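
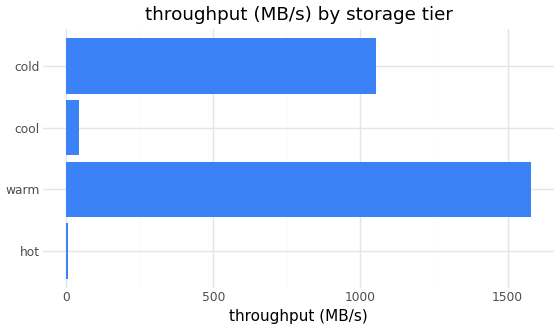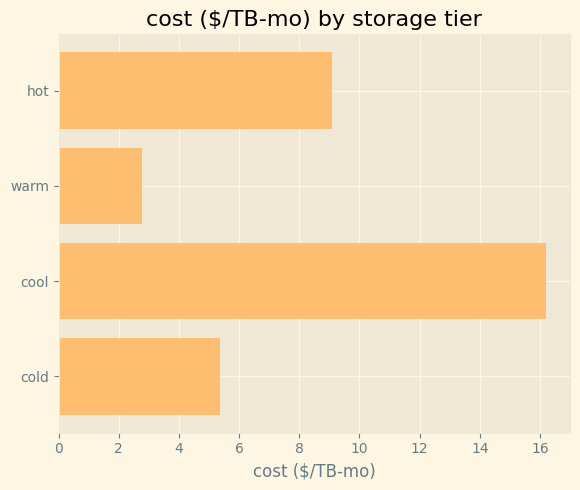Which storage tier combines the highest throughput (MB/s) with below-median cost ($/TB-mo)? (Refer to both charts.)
Chart 2 median cost ($/TB-mo) ≈ 8; below-median storage tiers: warm, cold. Among those, warm has the highest throughput (MB/s) (≈ 1600).

warm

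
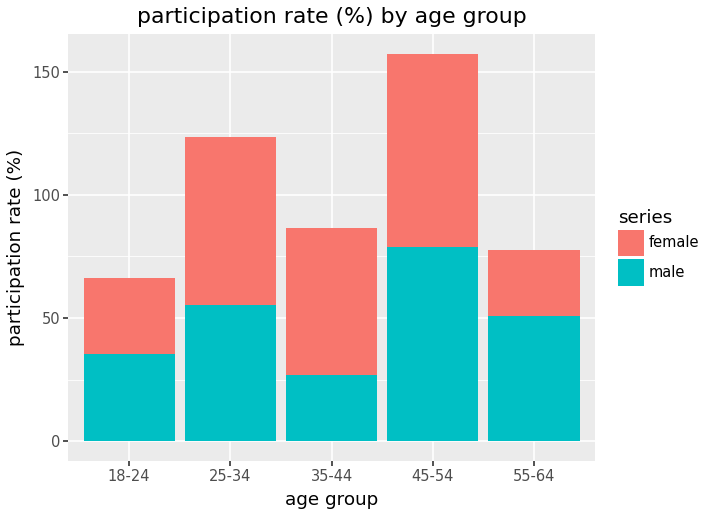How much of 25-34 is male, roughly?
≈ 60

male top ≈ 60, bottom ≈ 0; segment ≈ 60.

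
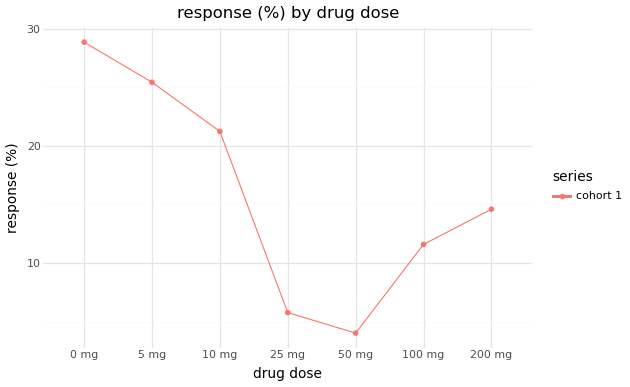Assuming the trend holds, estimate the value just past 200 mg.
≈ 20

Last three: 5, 10, 15 → slope ≈ 5/step → next ≈ 20.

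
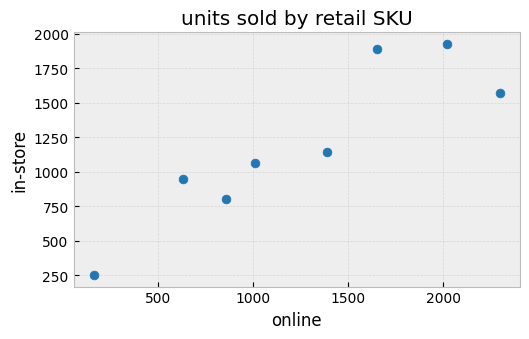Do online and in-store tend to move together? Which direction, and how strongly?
Points are positively correlated; strong (|r| ≈ 0.9).

positive, strong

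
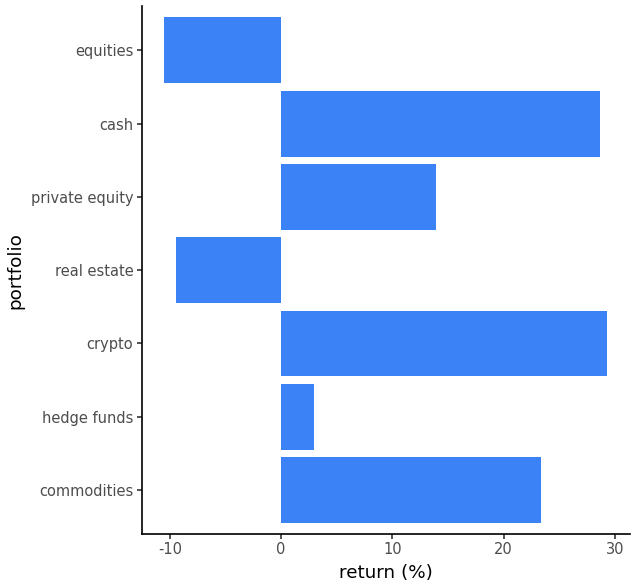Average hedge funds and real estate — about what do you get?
≈ -2

(5 + -10) / 2 ≈ -2.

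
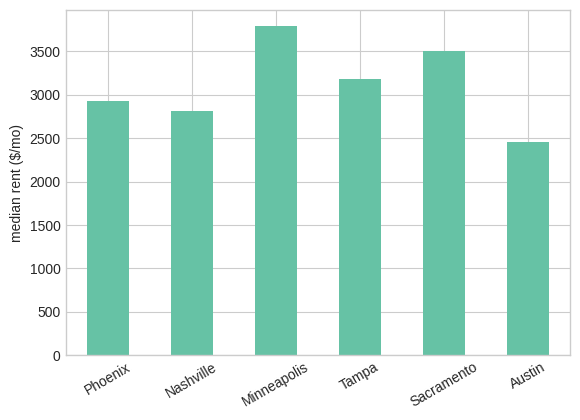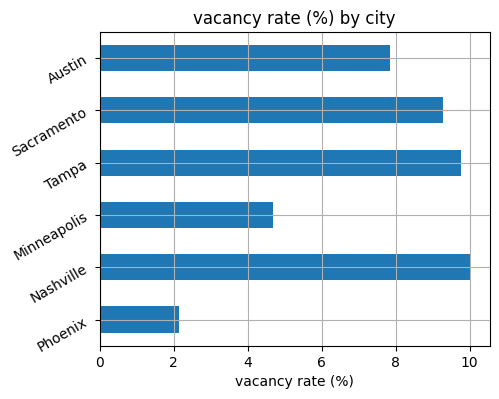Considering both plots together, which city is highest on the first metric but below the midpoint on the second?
Minneapolis

Chart 2 median vacancy rate (%) ≈ 9; below-median cities: Phoenix, Minneapolis, Austin. Among those, Minneapolis has the highest median rent ($/mo) (≈ 4000).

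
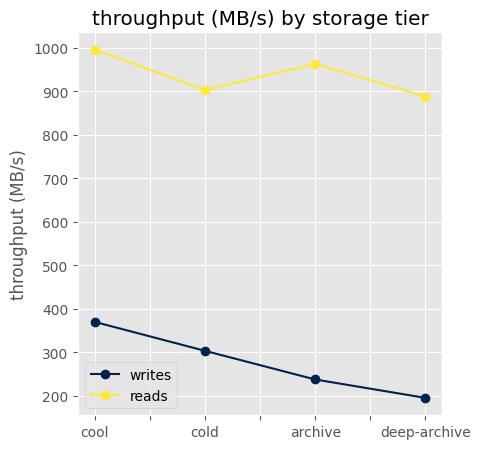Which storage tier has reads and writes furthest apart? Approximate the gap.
archive: reads ≈ 1000, writes ≈ 200 → gap ≈ 800. Next-largest (deep-archive) is only ≈ 700.

archive, ≈ 800 MB/s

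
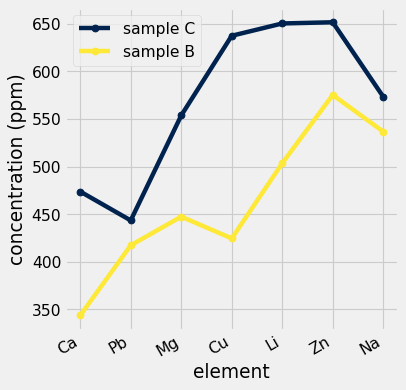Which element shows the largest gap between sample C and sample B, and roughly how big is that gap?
Cu, ≈ 250 ppm

Cu: sample C ≈ 650, sample B ≈ 400 → gap ≈ 250. Next-largest (Li) is only ≈ 150.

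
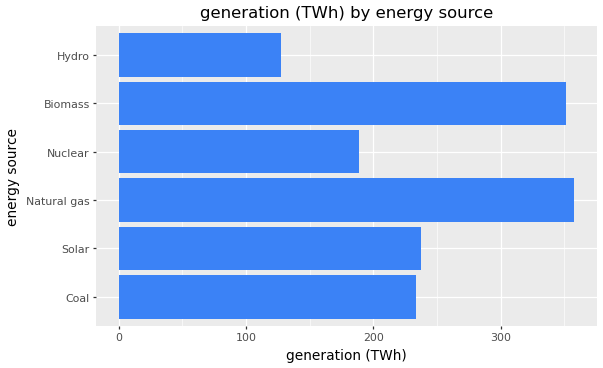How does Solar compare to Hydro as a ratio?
≈ 1.67×

Solar ≈ 250, Hydro ≈ 150; 250/150 ≈ 1.67.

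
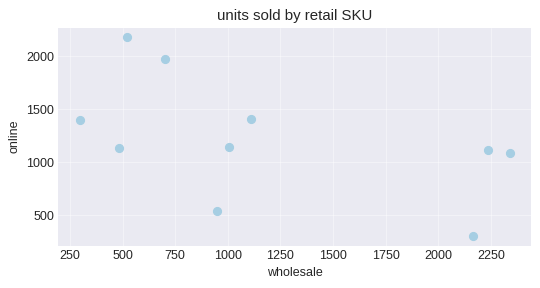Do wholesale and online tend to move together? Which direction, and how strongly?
negative, moderate

Points are negatively correlated; moderate (|r| ≈ 0.5).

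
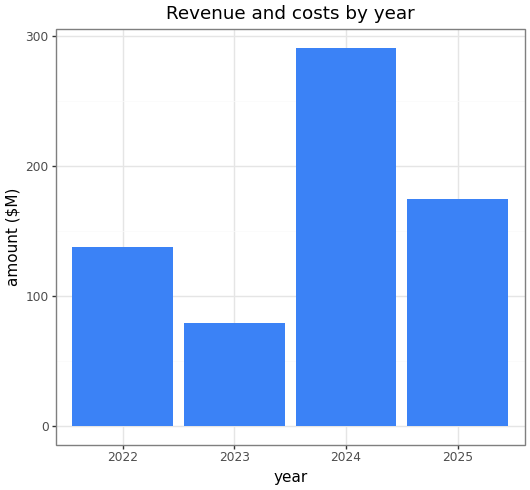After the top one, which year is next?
Top 3: 2024 ≈ 300, 2025 ≈ 175, 2022 ≈ 150.

2025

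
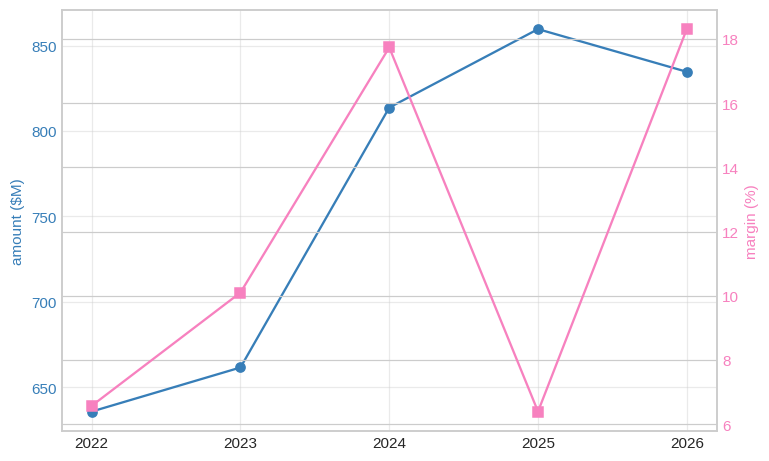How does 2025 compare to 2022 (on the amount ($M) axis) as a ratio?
2025 ≈ 860, 2022 ≈ 640; 860/640 ≈ 1.34.

≈ 1.34×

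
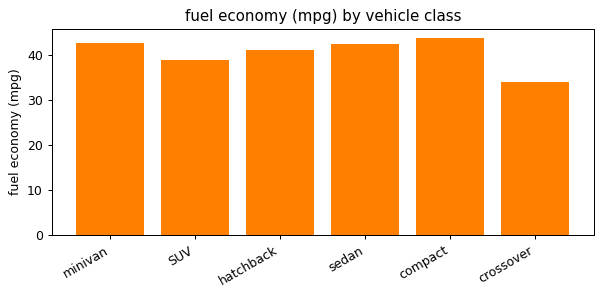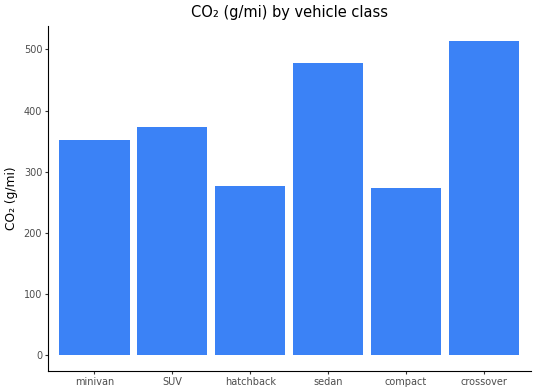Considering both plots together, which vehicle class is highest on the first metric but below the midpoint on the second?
Chart 2 median CO₂ (g/mi) ≈ 350; below-median vehicle classes: minivan, hatchback, compact. Among those, compact has the highest fuel economy (mpg) (≈ 45).

compact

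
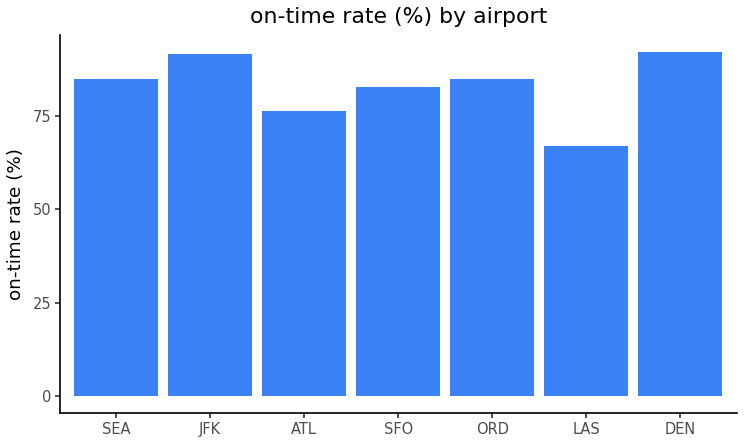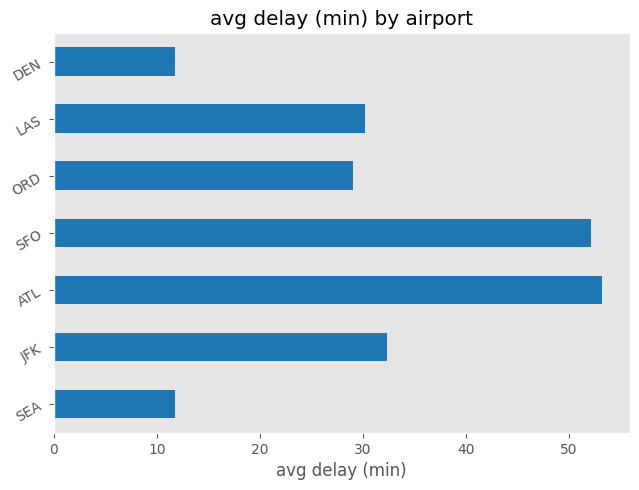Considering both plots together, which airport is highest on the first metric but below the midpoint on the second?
Chart 2 median avg delay (min) ≈ 30; below-median airports: SEA, ORD, DEN. Among those, DEN has the highest on-time rate (%) (≈ 90).

DEN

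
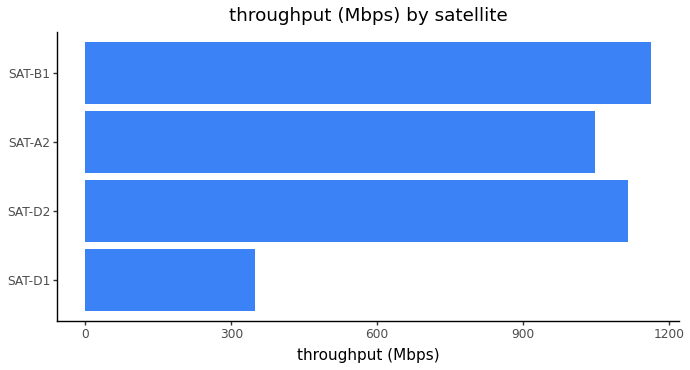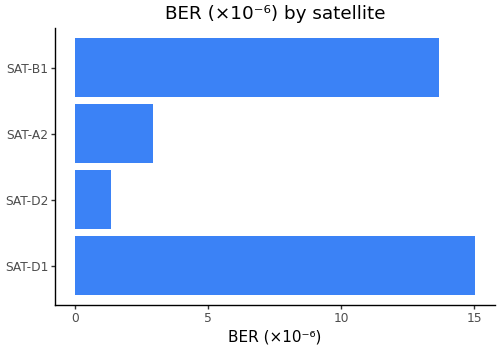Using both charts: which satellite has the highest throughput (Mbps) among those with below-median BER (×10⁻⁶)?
SAT-D2

Chart 2 median BER (×10⁻⁶) ≈ 8; below-median satellites: SAT-D2, SAT-A2. Among those, SAT-D2 has the highest throughput (Mbps) (≈ 1200).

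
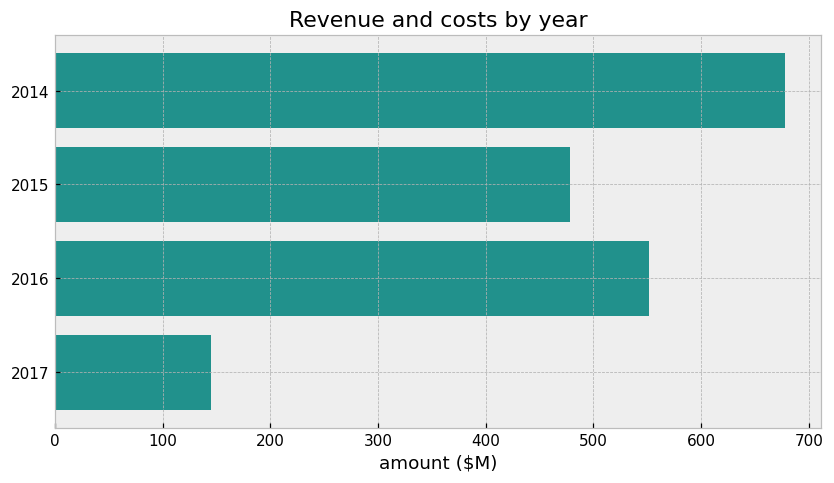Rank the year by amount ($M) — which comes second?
Top 3: 2014 ≈ 700, 2016 ≈ 600, 2015 ≈ 500.

2016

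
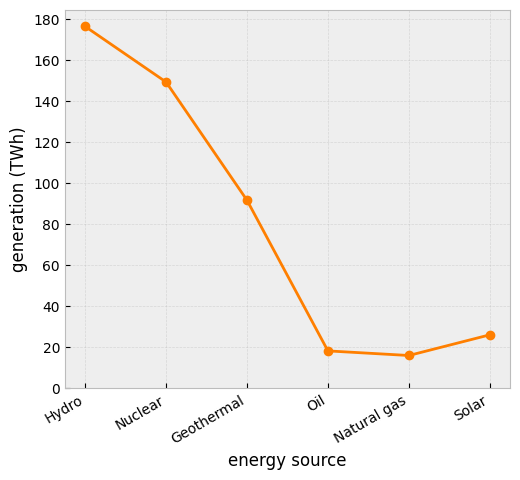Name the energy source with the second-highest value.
Nuclear

Top 3: Hydro ≈ 180, Nuclear ≈ 140, Geothermal ≈ 100.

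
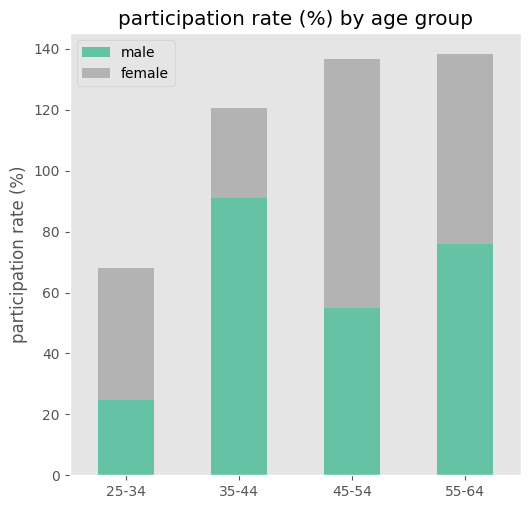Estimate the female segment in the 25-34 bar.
≈ 40

female top ≈ 60, bottom ≈ 20; segment ≈ 40.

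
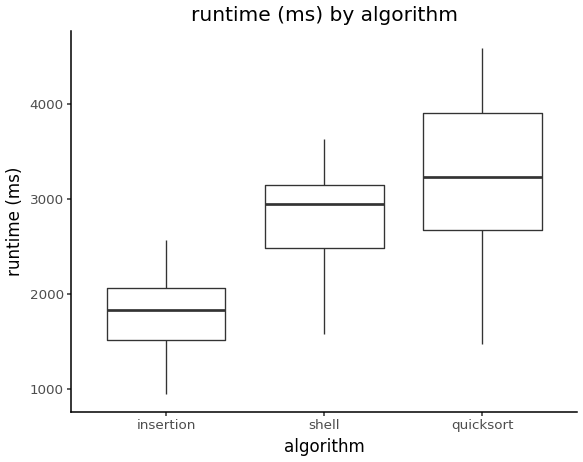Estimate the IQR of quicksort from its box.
Q3 ≈ 3800, Q1 ≈ 2600; IQR ≈ 1200.

≈ 1200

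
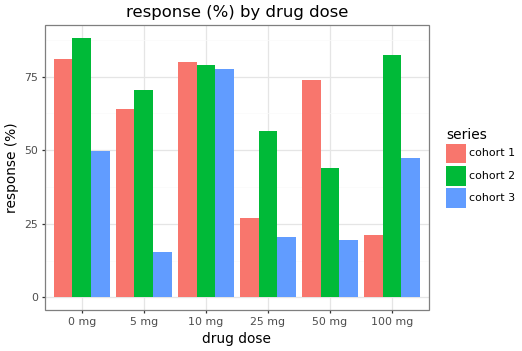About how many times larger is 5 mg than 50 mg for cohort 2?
5 mg ≈ 70, 50 mg ≈ 40; 70/40 ≈ 1.75.

≈ 1.75×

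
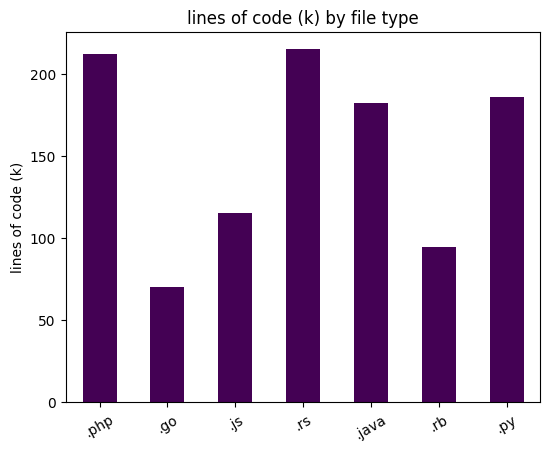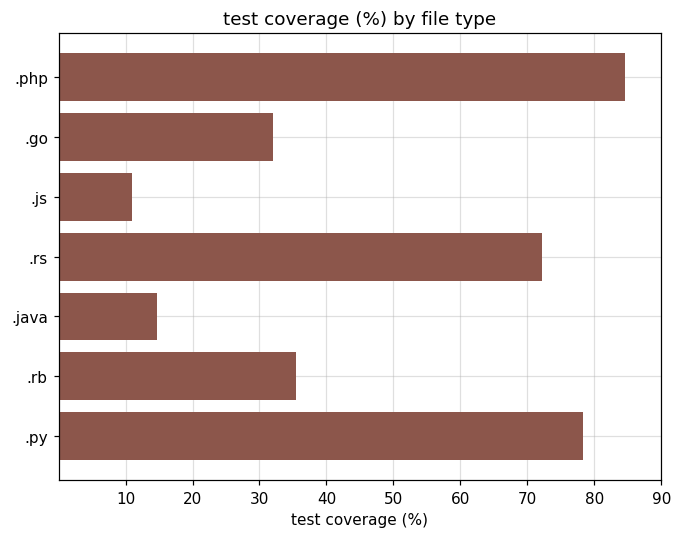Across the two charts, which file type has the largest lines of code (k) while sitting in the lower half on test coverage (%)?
Chart 2 median test coverage (%) ≈ 40; below-median file types: .go, .js, .java. Among those, .java has the highest lines of code (k) (≈ 180).

.java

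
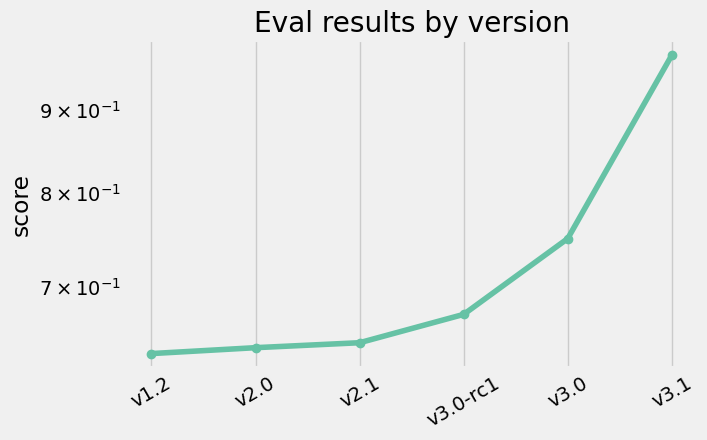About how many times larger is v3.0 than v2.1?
v3.0 ≈ 0.75, v2.1 ≈ 0.65; 0.75/0.65 ≈ 1.15.

≈ 1.15×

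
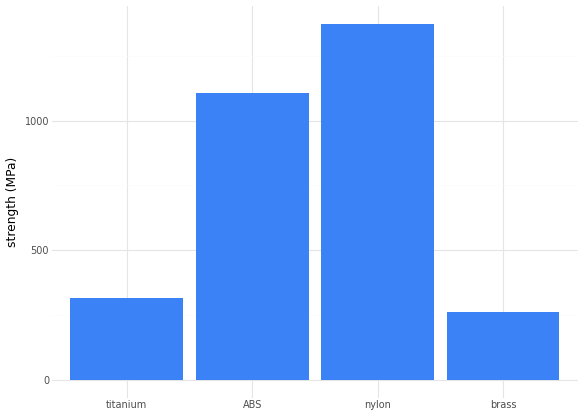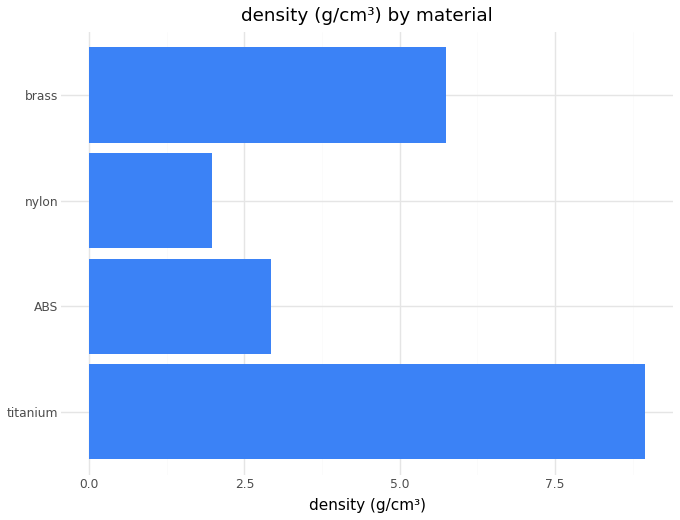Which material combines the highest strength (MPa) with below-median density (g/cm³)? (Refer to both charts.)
Chart 2 median density (g/cm³) ≈ 4; below-median materials: ABS, nylon. Among those, nylon has the highest strength (MPa) (≈ 1400).

nylon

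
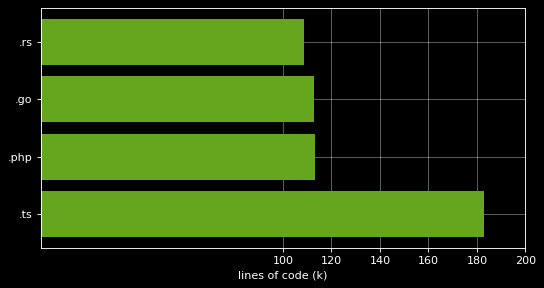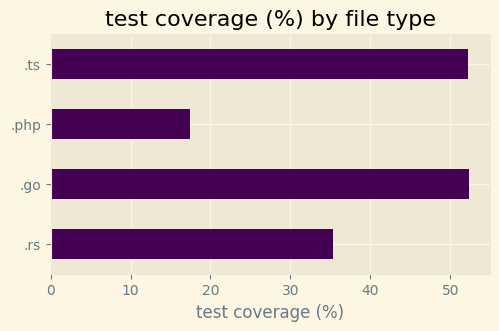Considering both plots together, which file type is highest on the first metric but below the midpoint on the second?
Chart 2 median test coverage (%) ≈ 45; below-median file types: .rs, .php. Among those, .php has the highest lines of code (k) (≈ 120).

.php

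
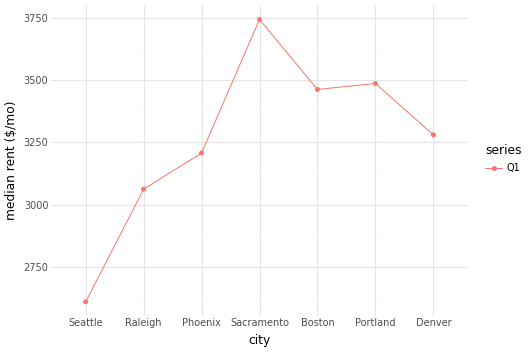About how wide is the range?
Max Sacramento ≈ 3700, min Seattle ≈ 2600; range ≈ 1100.

≈ 1100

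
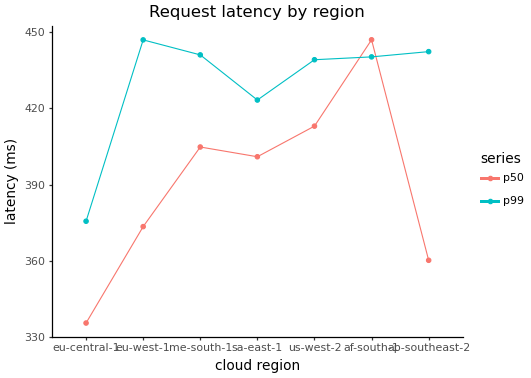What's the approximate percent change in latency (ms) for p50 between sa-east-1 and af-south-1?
≈ +12.5%

sa-east-1 ≈ 400, af-south-1 ≈ 450; (450 − 400) / 400 ≈ +12.5%.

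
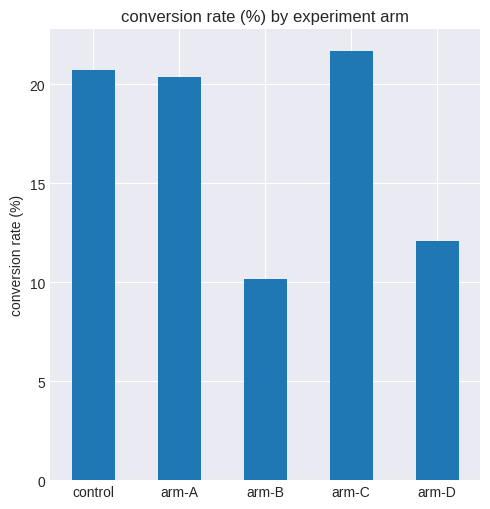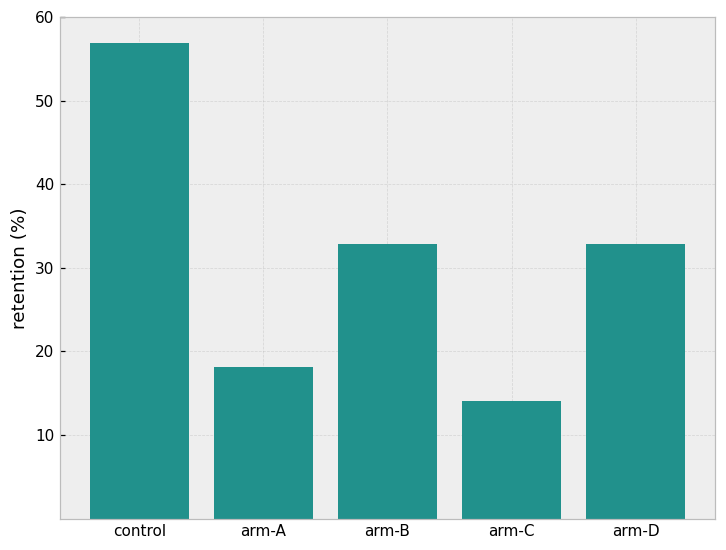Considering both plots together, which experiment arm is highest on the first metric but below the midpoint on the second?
Chart 2 median retention (%) ≈ 30; below-median experiment arms: arm-A, arm-C. Among those, arm-C has the highest conversion rate (%) (≈ 22).

arm-C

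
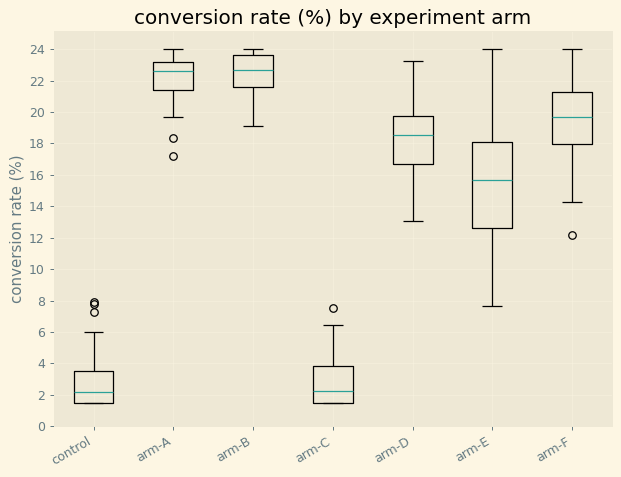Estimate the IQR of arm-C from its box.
≈ 2

Q3 ≈ 4, Q1 ≈ 2; IQR ≈ 2.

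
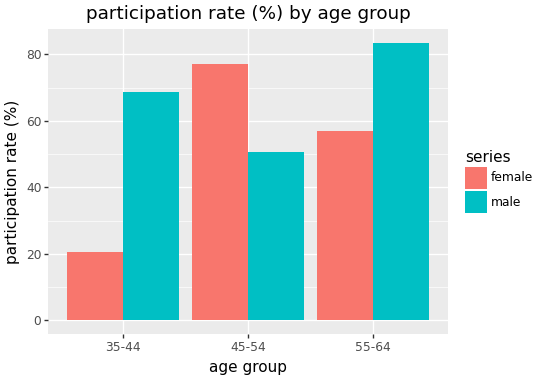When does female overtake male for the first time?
45-54

35-44: female ≈ 20 vs male ≈ 70 (not yet); 45-54: female ≈ 80 vs male ≈ 50 (first crossover).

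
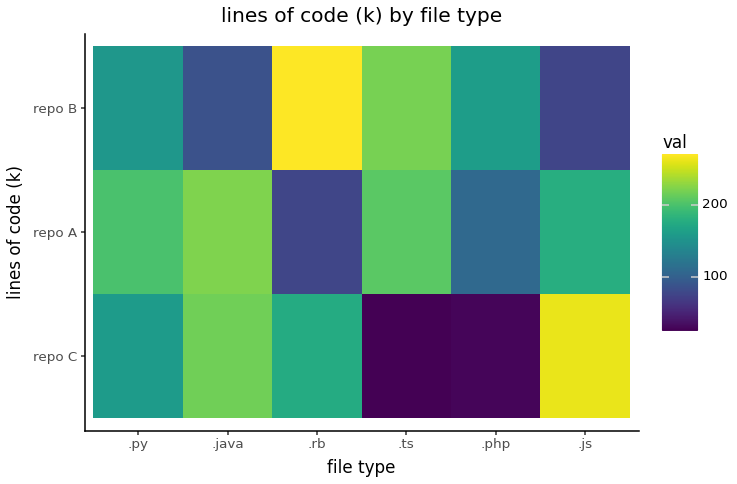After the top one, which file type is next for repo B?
.ts

Top 3 for repo B: .rb ≈ 275, .ts ≈ 225, .php ≈ 150.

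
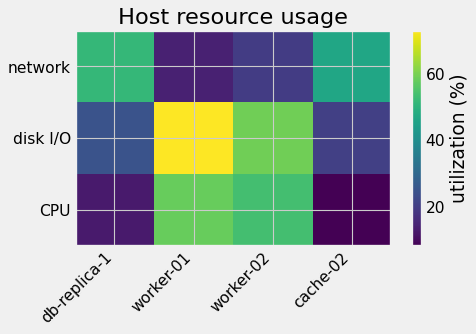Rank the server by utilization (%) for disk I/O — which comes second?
worker-02

Top 3 for disk I/O: worker-01 ≈ 70, worker-02 ≈ 60, db-replica-1 ≈ 20.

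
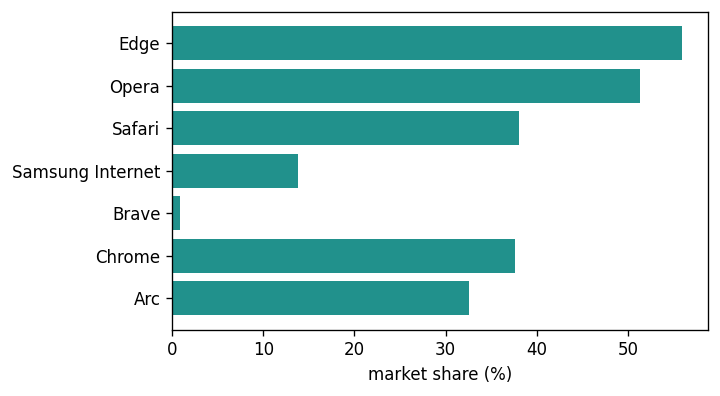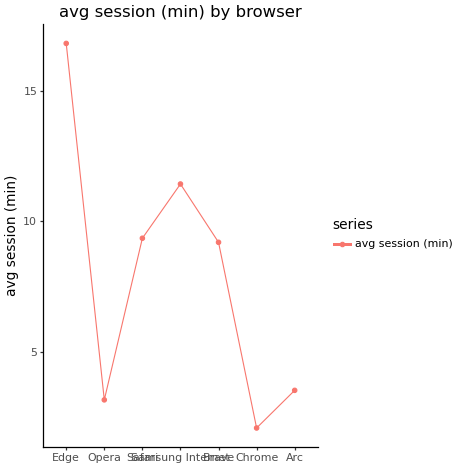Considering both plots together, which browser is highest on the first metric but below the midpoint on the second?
Opera

Chart 2 median avg session (min) ≈ 10; below-median browsers: Opera, Chrome, Arc. Among those, Opera has the highest market share (%) (≈ 50).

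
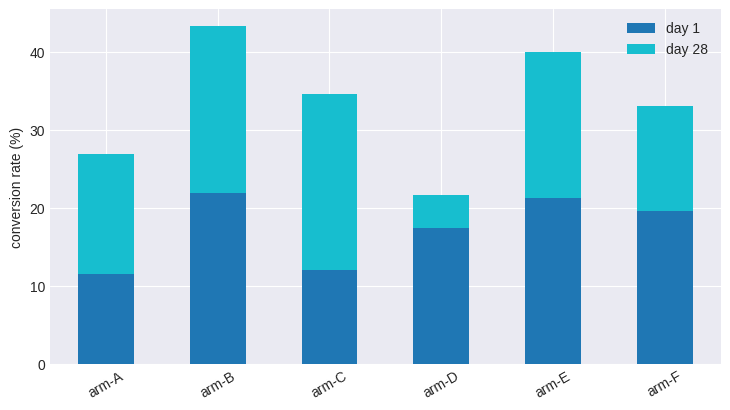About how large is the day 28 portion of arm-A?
≈ 15

day 28 top ≈ 25, bottom ≈ 10; segment ≈ 15.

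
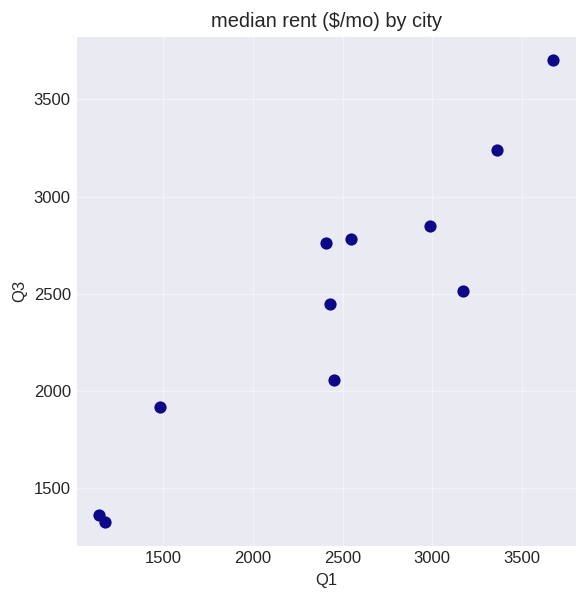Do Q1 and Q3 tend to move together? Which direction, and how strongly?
Points are positively correlated; strong (|r| ≈ 0.9).

positive, strong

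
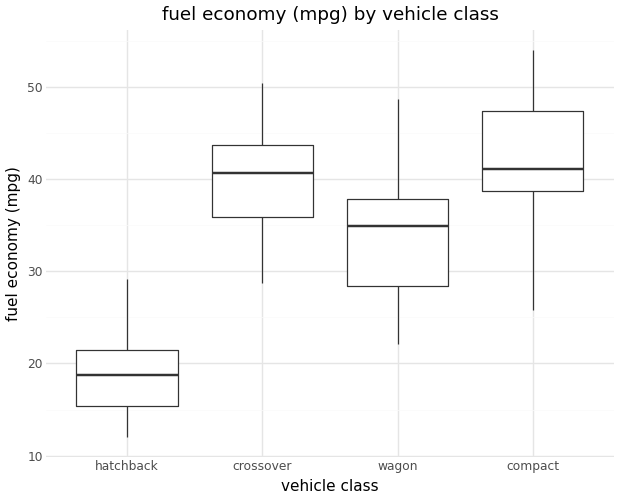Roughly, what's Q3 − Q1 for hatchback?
≈ 5

Q3 ≈ 20, Q1 ≈ 15; IQR ≈ 5.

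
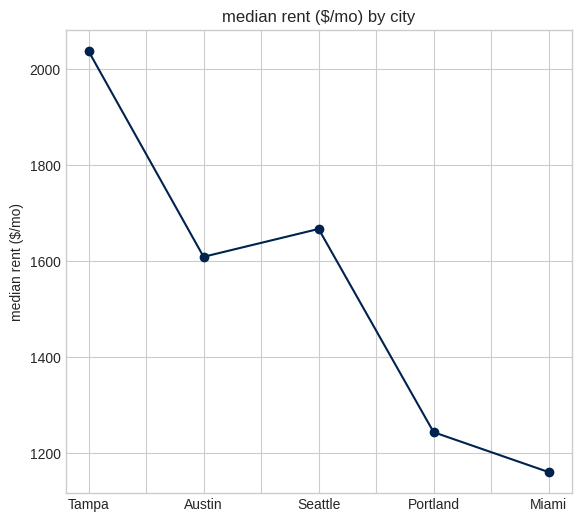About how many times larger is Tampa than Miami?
Tampa ≈ 2000, Miami ≈ 1200; 2000/1200 ≈ 1.67.

≈ 1.67×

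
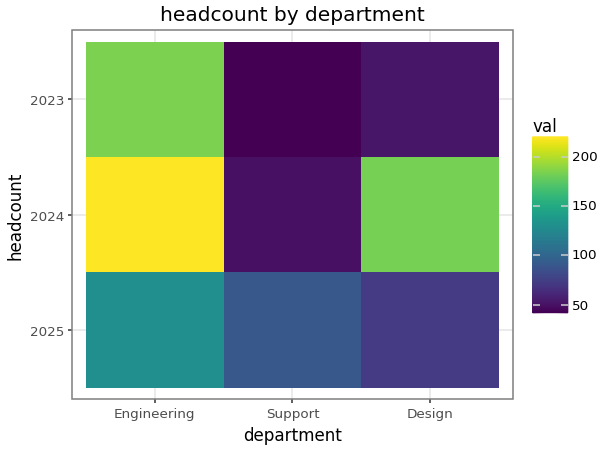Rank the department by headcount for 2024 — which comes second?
Top 3 for 2024: Engineering ≈ 220, Design ≈ 180, Support ≈ 40.

Design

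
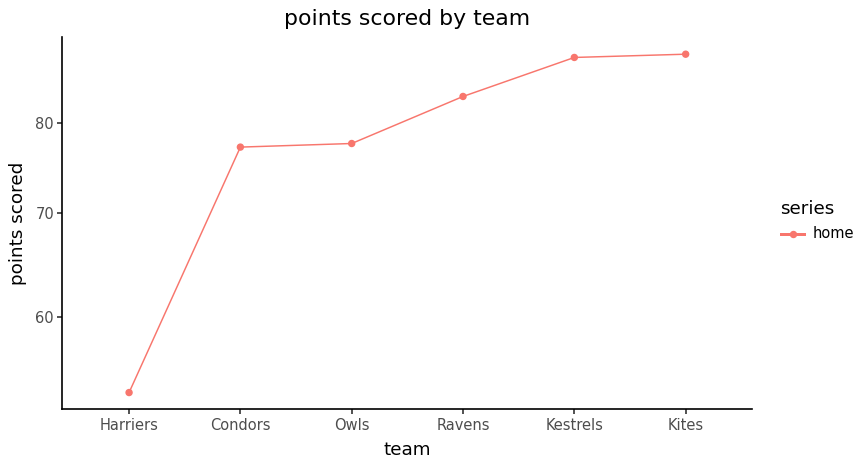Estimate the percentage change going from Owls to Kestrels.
≈ +12.5%

Owls ≈ 80, Kestrels ≈ 90; (90 − 80) / 80 ≈ +12.5%.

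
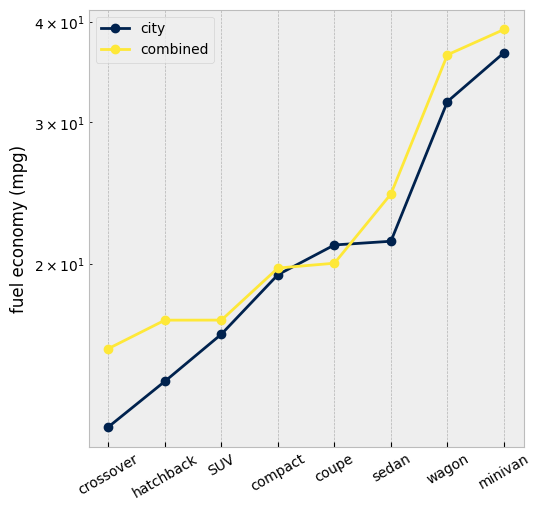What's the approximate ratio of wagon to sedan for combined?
wagon ≈ 35, sedan ≈ 25; 35/25 ≈ 1.4.

≈ 1.4×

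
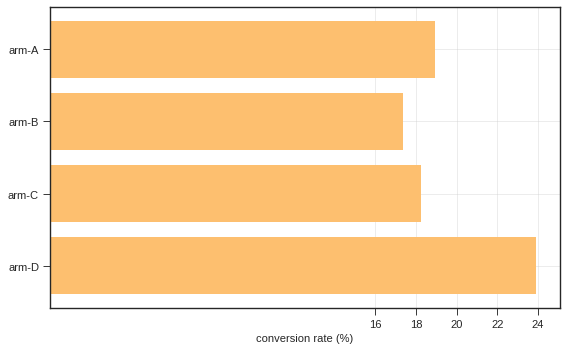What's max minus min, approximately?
Max arm-D ≈ 24, min arm-B ≈ 18; range ≈ 6.

≈ 6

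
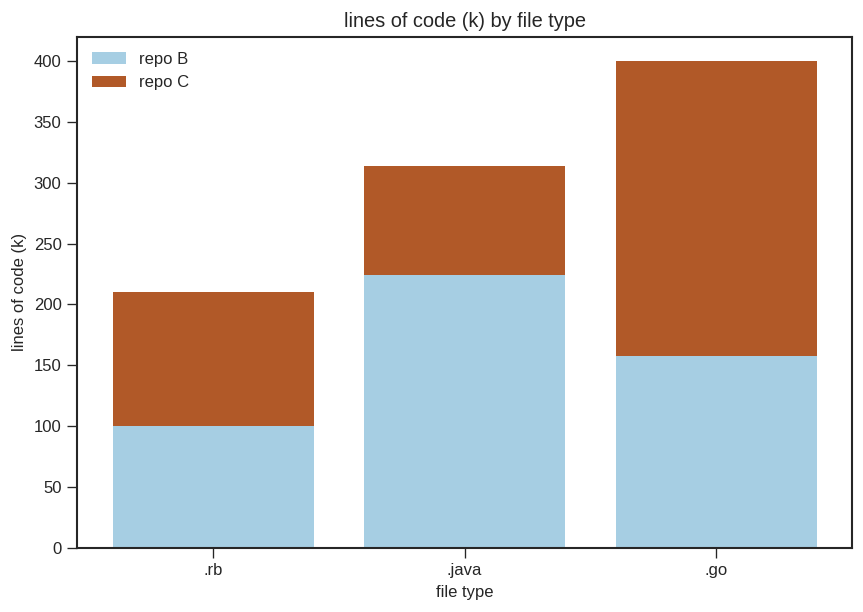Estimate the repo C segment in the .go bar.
repo C top ≈ 400, bottom ≈ 150; segment ≈ 250.

≈ 250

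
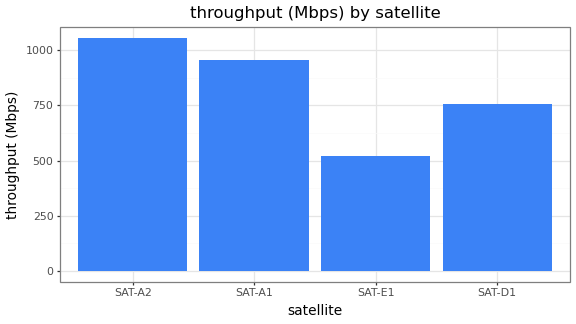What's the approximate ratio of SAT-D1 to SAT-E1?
SAT-D1 ≈ 800, SAT-E1 ≈ 500; 800/500 ≈ 1.6.

≈ 1.6×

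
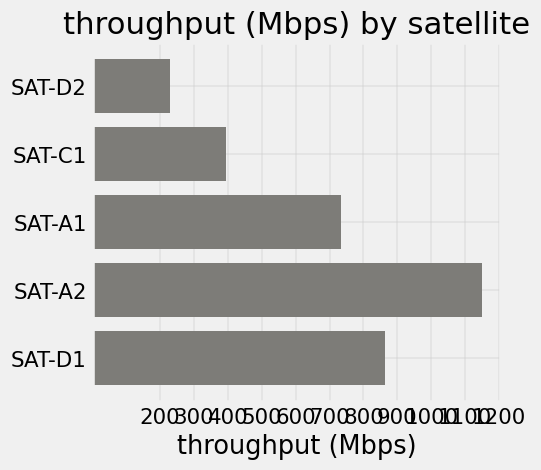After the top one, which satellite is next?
Top 3: SAT-A2 ≈ 1100, SAT-D1 ≈ 900, SAT-A1 ≈ 700.

SAT-D1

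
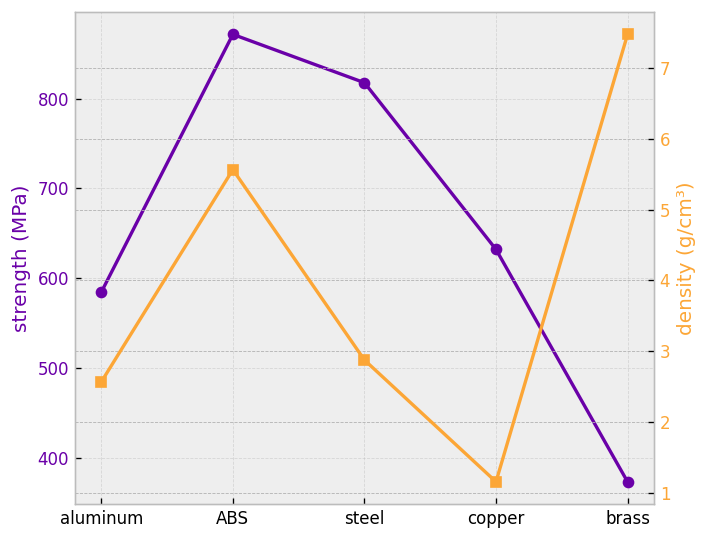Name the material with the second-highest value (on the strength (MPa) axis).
Top 3 (on the strength (MPa) axis): ABS ≈ 850, steel ≈ 800, copper ≈ 650.

steel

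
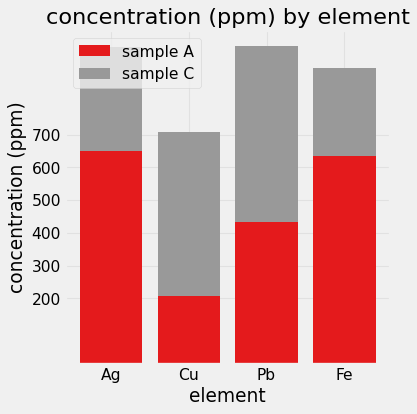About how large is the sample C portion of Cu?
sample C top ≈ 700, bottom ≈ 200; segment ≈ 500.

≈ 500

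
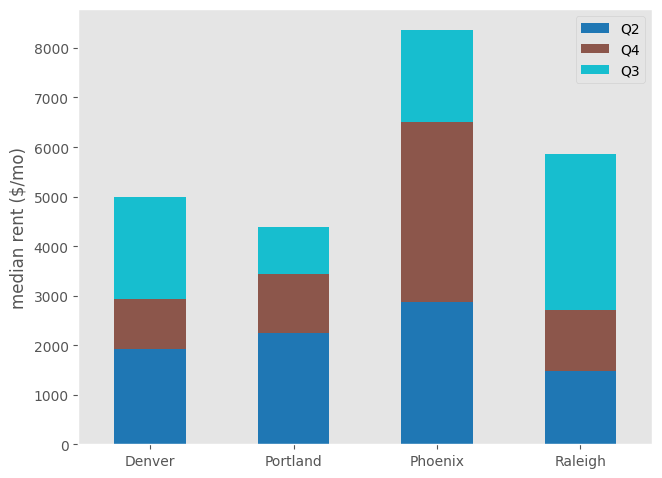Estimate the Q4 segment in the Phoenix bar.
≈ 4000

Q4 top ≈ 7000, bottom ≈ 3000; segment ≈ 4000.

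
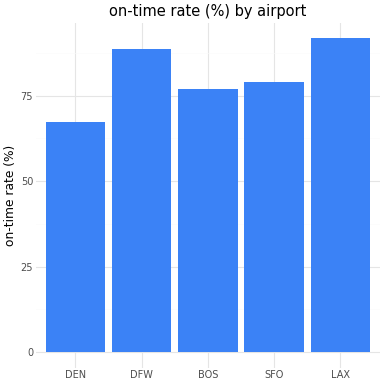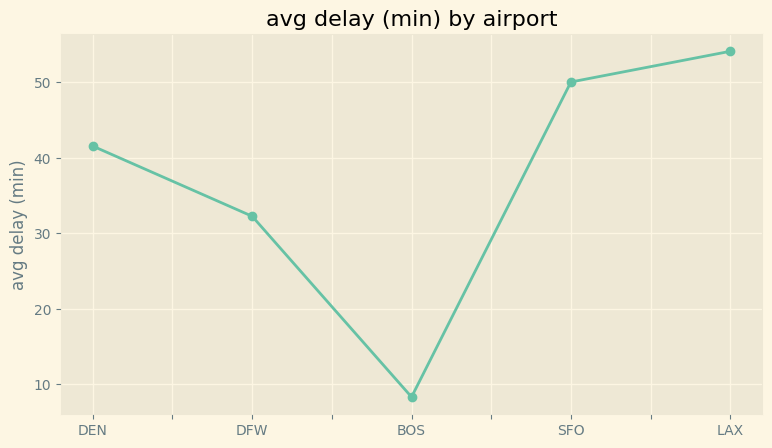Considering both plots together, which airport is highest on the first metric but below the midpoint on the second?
Chart 2 median avg delay (min) ≈ 40; below-median airports: DFW, BOS. Among those, DFW has the highest on-time rate (%) (≈ 90).

DFW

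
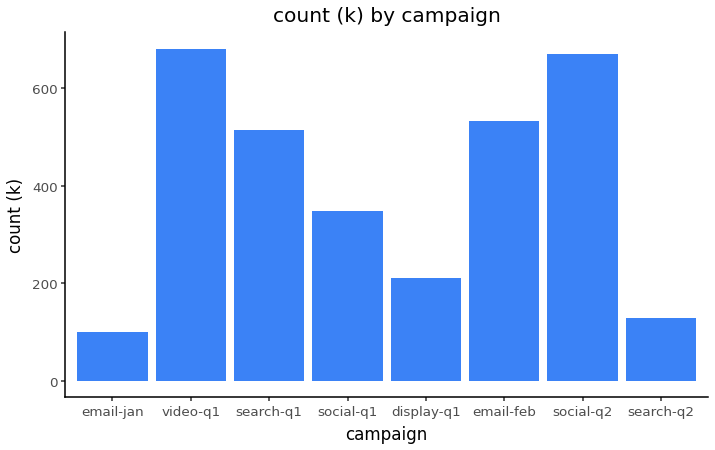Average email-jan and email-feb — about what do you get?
(100 + 500) / 2 ≈ 300.

≈ 300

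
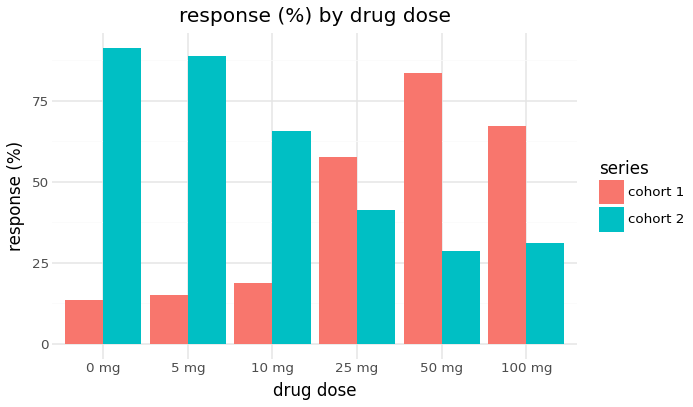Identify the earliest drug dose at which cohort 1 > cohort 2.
10 mg: cohort 1 ≈ 20 vs cohort 2 ≈ 70 (not yet); 25 mg: cohort 1 ≈ 60 vs cohort 2 ≈ 40 (first crossover).

25 mg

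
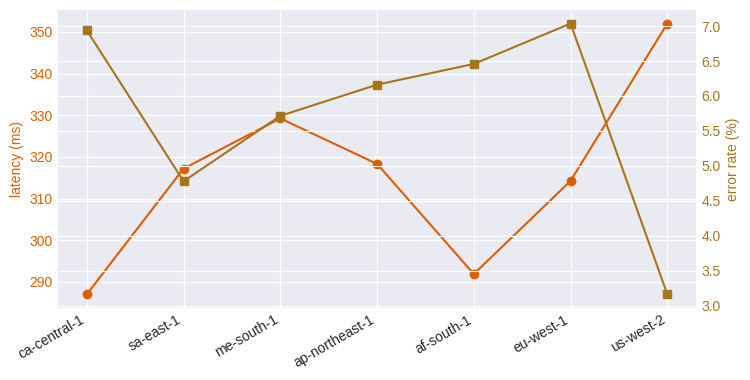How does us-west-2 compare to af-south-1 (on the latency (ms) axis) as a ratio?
us-west-2 ≈ 350, af-south-1 ≈ 290; 350/290 ≈ 1.21.

≈ 1.21×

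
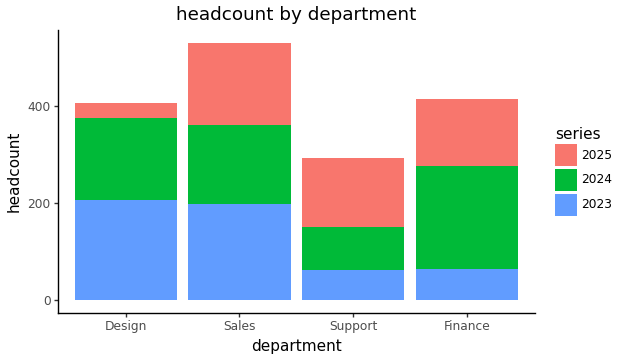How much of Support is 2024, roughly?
2024 top ≈ 150, bottom ≈ 50; segment ≈ 100.

≈ 100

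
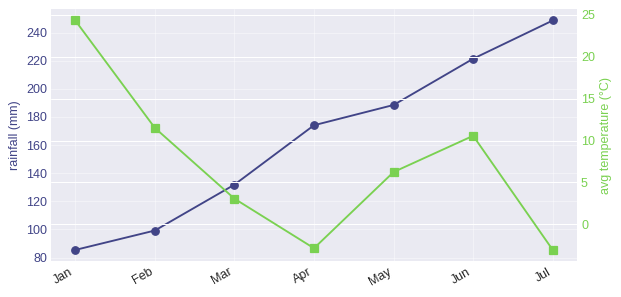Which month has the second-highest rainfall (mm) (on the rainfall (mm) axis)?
Jun

Top 3 (on the rainfall (mm) axis): Jul ≈ 240, Jun ≈ 220, May ≈ 180.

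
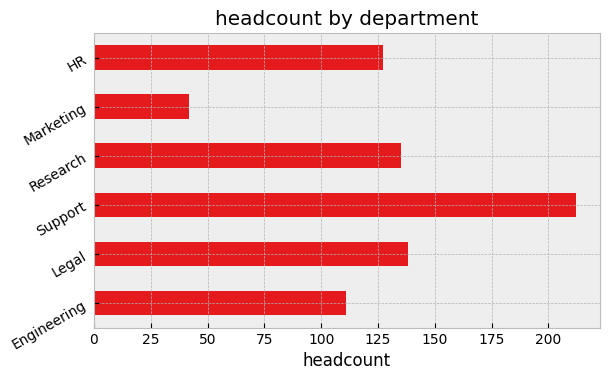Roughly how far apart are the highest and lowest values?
Max Support ≈ 220, min Marketing ≈ 40; range ≈ 180.

≈ 180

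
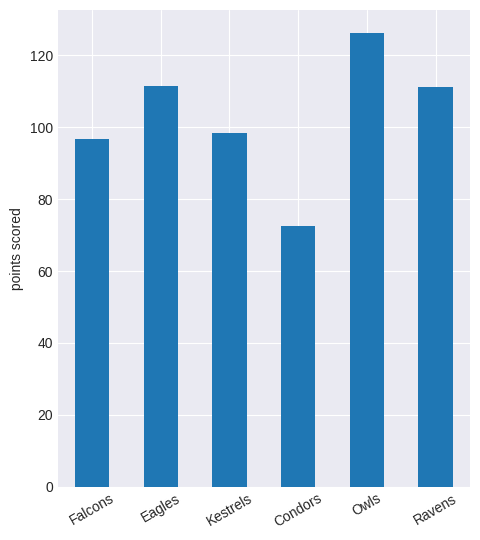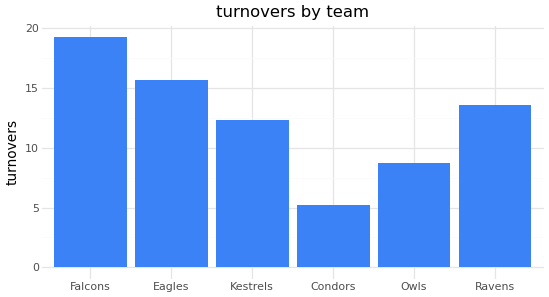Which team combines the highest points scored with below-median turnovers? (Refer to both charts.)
Chart 2 median turnovers ≈ 12; below-median teams: Kestrels, Condors, Owls. Among those, Owls has the highest points scored (≈ 120).

Owls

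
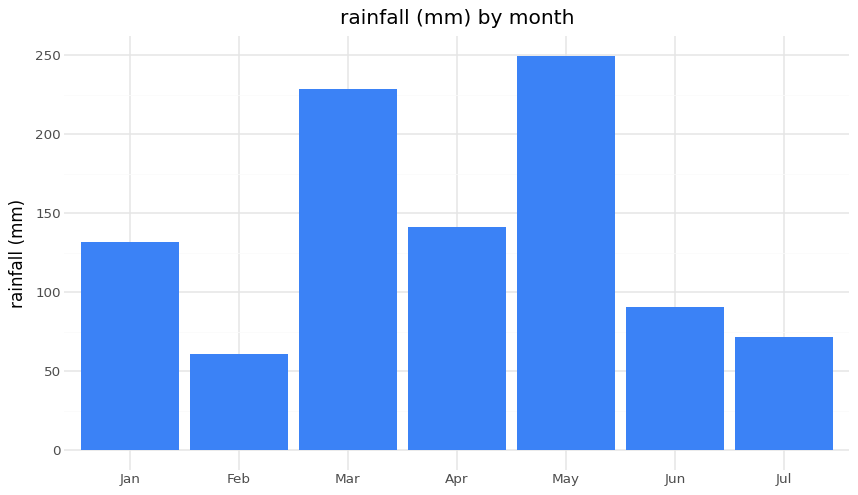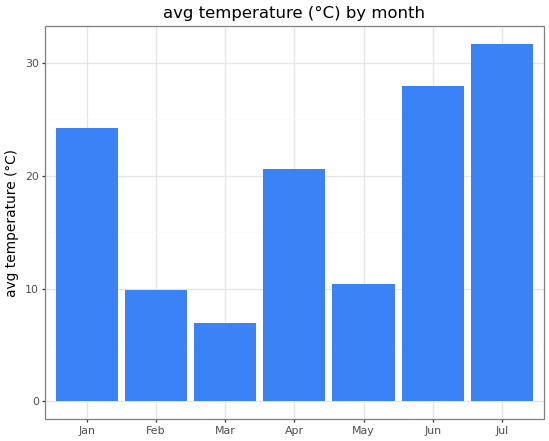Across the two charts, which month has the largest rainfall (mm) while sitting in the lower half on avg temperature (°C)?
Chart 2 median avg temperature (°C) ≈ 20; below-median months: Feb, Mar, May. Among those, May has the highest rainfall (mm) (≈ 250).

May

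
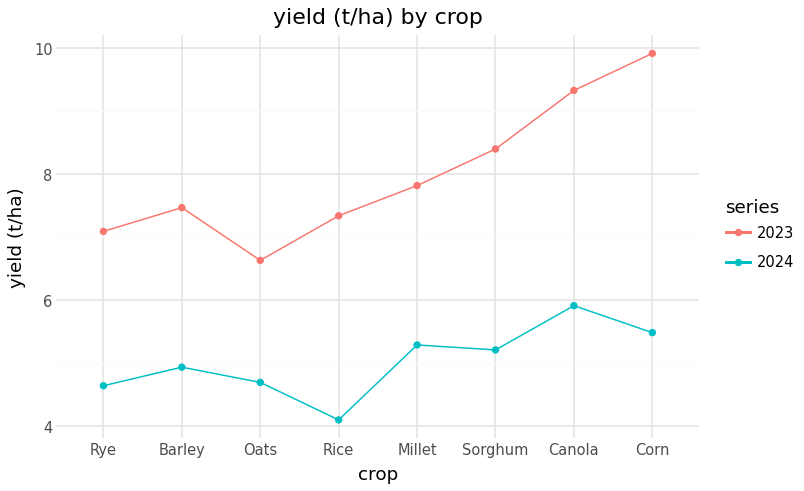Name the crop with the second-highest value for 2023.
Top 3 for 2023: Corn ≈ 10.0, Canola ≈ 9.5, Sorghum ≈ 8.5.

Canola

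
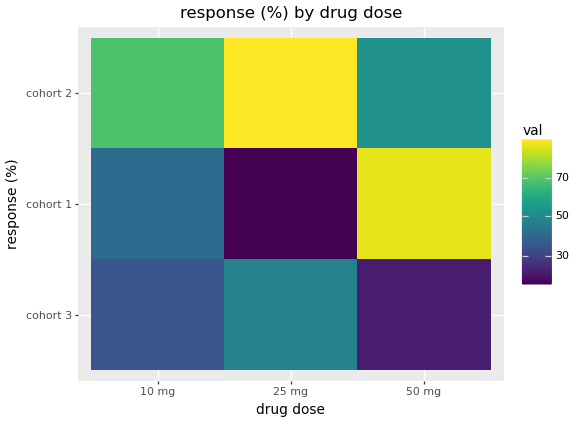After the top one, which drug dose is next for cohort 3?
Top 3 for cohort 3: 25 mg ≈ 50, 10 mg ≈ 40, 50 mg ≈ 20.

10 mg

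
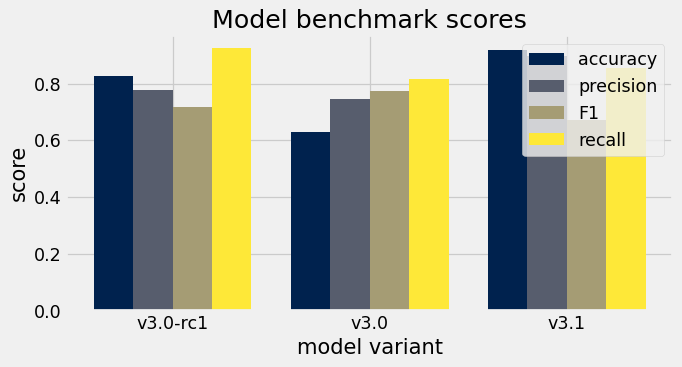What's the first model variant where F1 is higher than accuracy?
v3.0-rc1: F1 ≈ 0.7 vs accuracy ≈ 0.8 (not yet); v3.0: F1 ≈ 0.8 vs accuracy ≈ 0.6 (first crossover).

v3.0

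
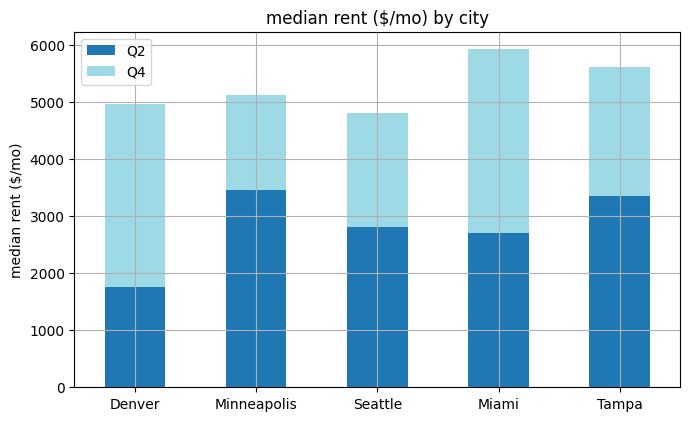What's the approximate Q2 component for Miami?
≈ 2500

Q2 top ≈ 2500, bottom ≈ 0; segment ≈ 2500.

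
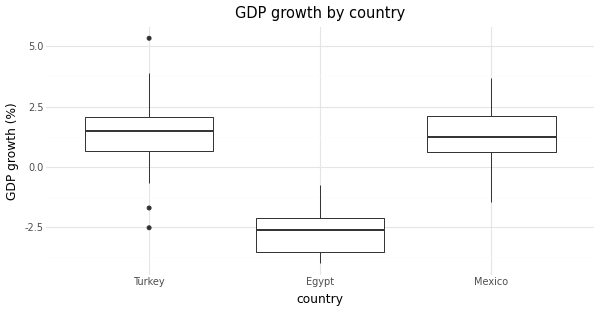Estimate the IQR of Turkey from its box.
Q3 ≈ 2.0, Q1 ≈ 0.5; IQR ≈ 1.5.

≈ 1.5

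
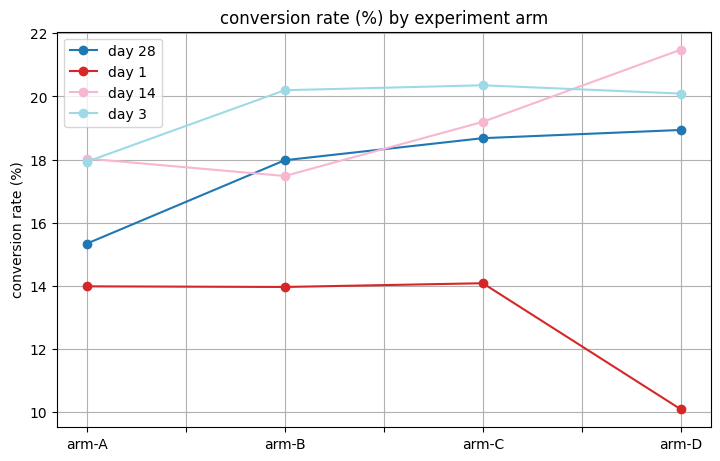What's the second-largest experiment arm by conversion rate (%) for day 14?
arm-C

Top 3 for day 14: arm-D ≈ 21, arm-C ≈ 19, arm-A ≈ 18.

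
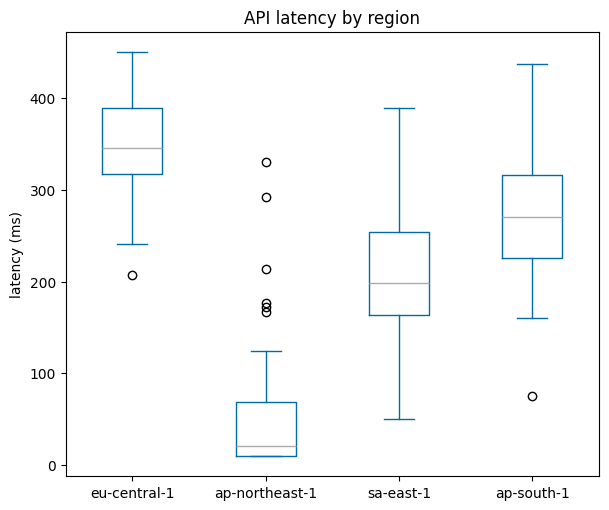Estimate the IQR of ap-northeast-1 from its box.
≈ 50

Q3 ≈ 50, Q1 ≈ 0; IQR ≈ 50.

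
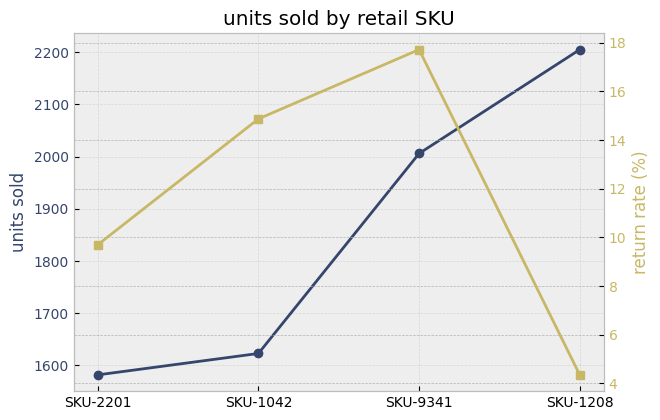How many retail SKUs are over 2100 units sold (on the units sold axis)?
Above 2100: SKU-1208.

1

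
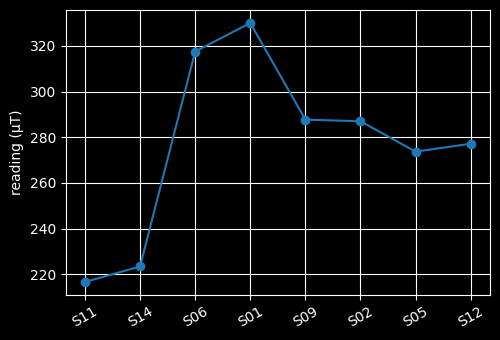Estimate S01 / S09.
S01 ≈ 330, S09 ≈ 290; 330/290 ≈ 1.14.

≈ 1.14×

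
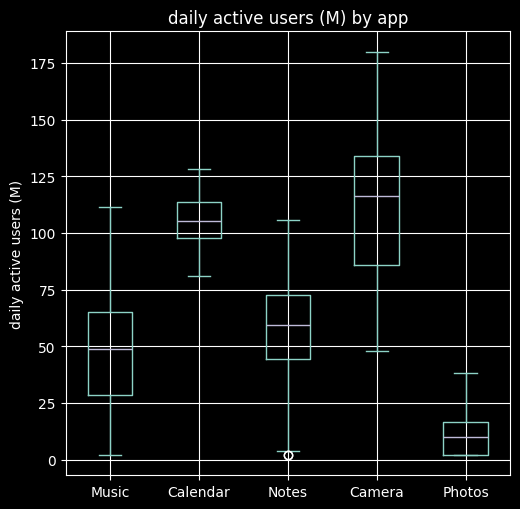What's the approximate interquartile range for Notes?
≈ 30

Q3 ≈ 70, Q1 ≈ 40; IQR ≈ 30.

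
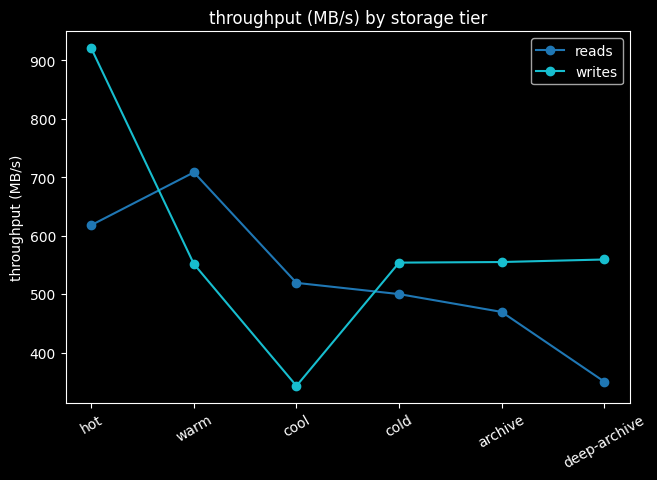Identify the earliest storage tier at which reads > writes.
hot: reads ≈ 600 vs writes ≈ 900 (not yet); warm: reads ≈ 700 vs writes ≈ 550 (first crossover).

warm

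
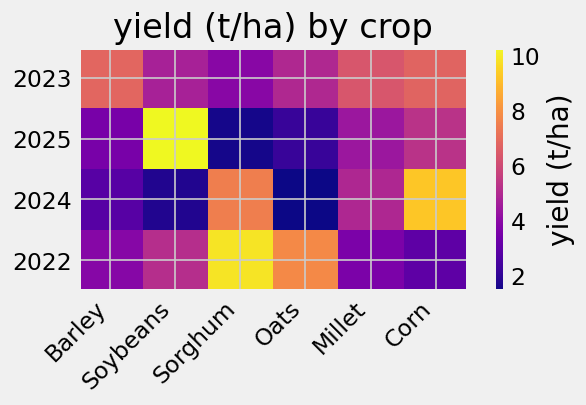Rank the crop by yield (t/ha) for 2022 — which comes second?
Top 3 for 2022: Sorghum ≈ 10, Oats ≈ 8, Soybeans ≈ 5.

Oats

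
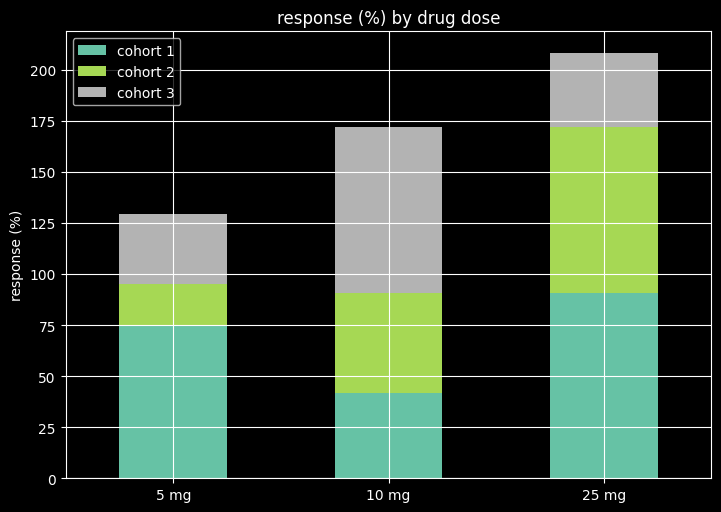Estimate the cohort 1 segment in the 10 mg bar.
≈ 40

cohort 1 top ≈ 40, bottom ≈ 0; segment ≈ 40.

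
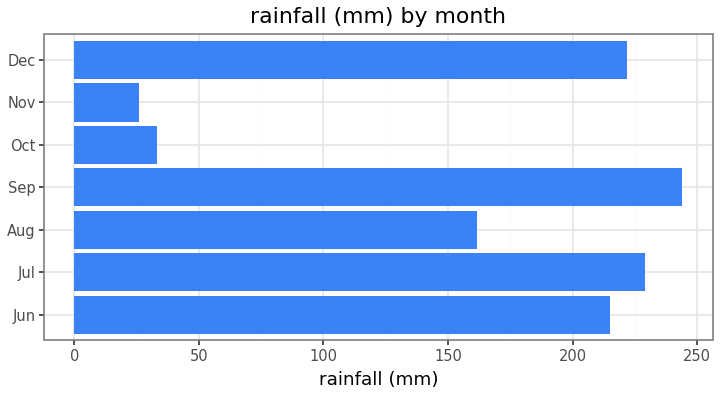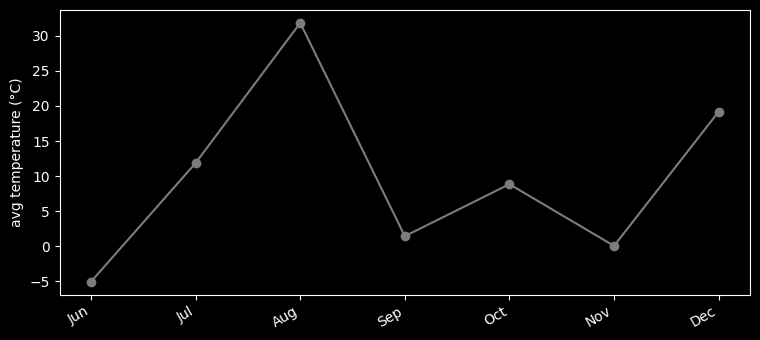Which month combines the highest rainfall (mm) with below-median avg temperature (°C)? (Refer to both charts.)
Chart 2 median avg temperature (°C) ≈ 10; below-median months: Jun, Sep, Nov. Among those, Sep has the highest rainfall (mm) (≈ 250).

Sep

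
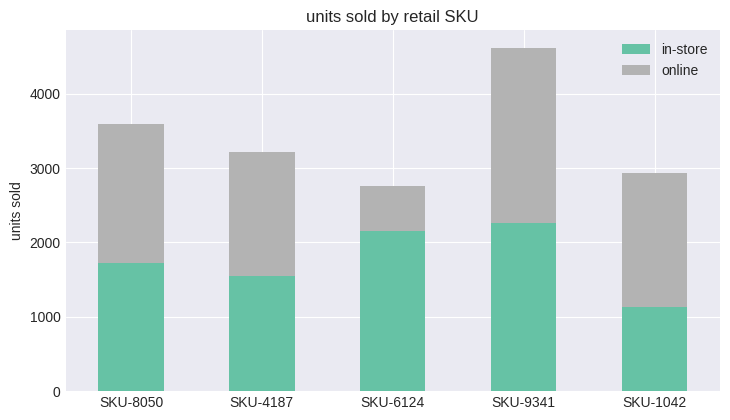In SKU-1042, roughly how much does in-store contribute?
≈ 1000

in-store top ≈ 1000, bottom ≈ 0; segment ≈ 1000.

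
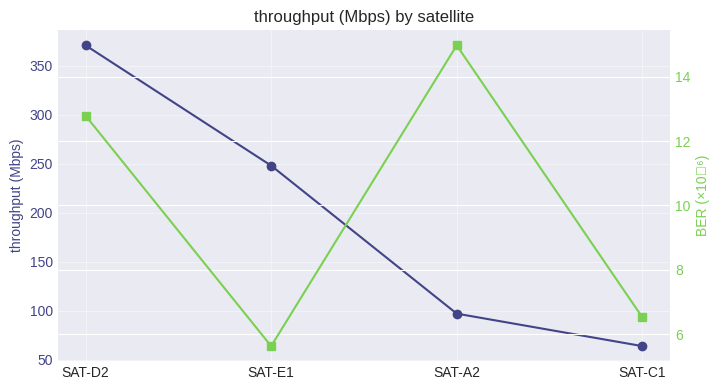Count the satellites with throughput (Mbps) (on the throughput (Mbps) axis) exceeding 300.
1

Above 300: SAT-D2.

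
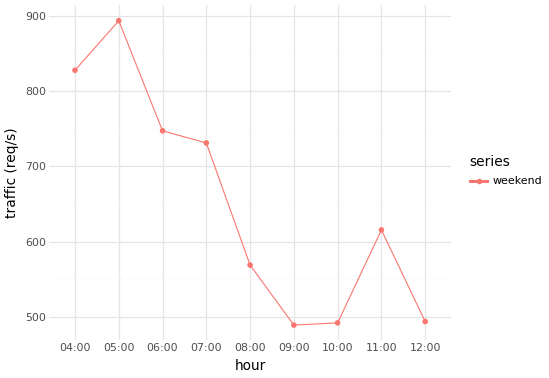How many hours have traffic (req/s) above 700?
4

Above 700: 04:00, 05:00, 06:00, 07:00.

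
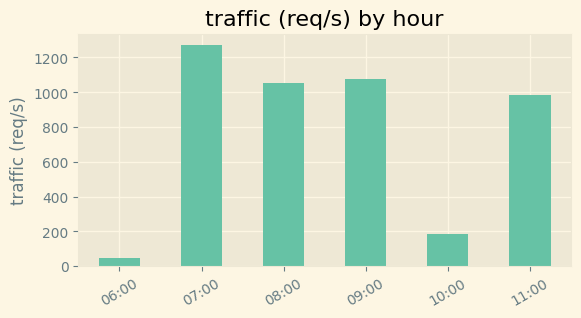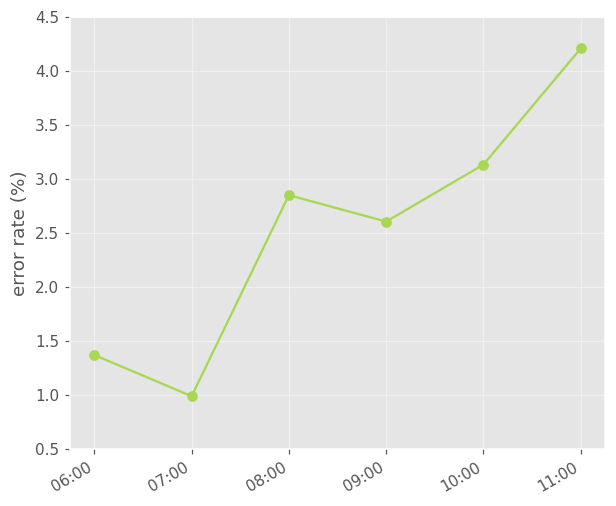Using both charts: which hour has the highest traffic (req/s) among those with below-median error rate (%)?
07:00

Chart 2 median error rate (%) ≈ 2.5; below-median hours: 06:00, 07:00, 09:00. Among those, 07:00 has the highest traffic (req/s) (≈ 1200).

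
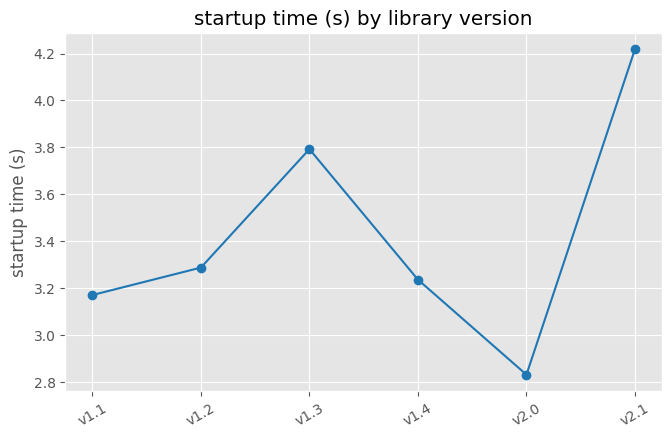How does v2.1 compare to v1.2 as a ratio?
≈ 1.31×

v2.1 ≈ 4.2, v1.2 ≈ 3.2; 4.2/3.2 ≈ 1.31.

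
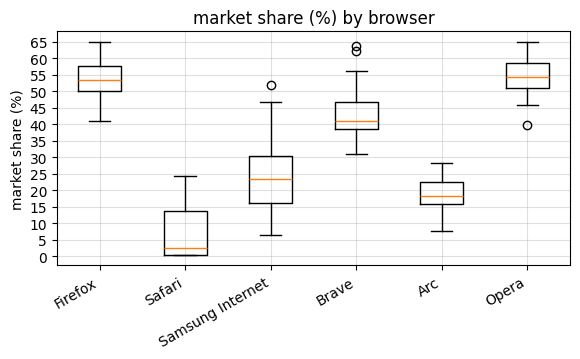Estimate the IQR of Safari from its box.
Q3 ≈ 15, Q1 ≈ 0; IQR ≈ 15.

≈ 15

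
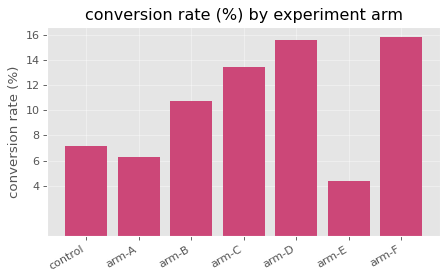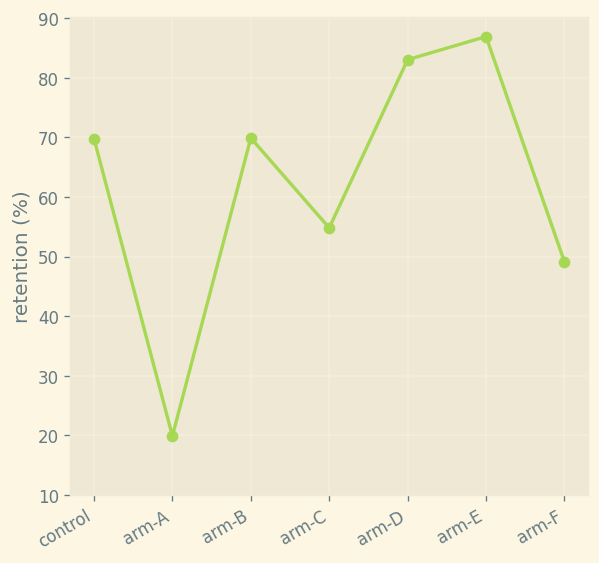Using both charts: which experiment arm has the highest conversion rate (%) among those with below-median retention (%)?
Chart 2 median retention (%) ≈ 70; below-median experiment arms: arm-A, arm-C, arm-F. Among those, arm-F has the highest conversion rate (%) (≈ 16).

arm-F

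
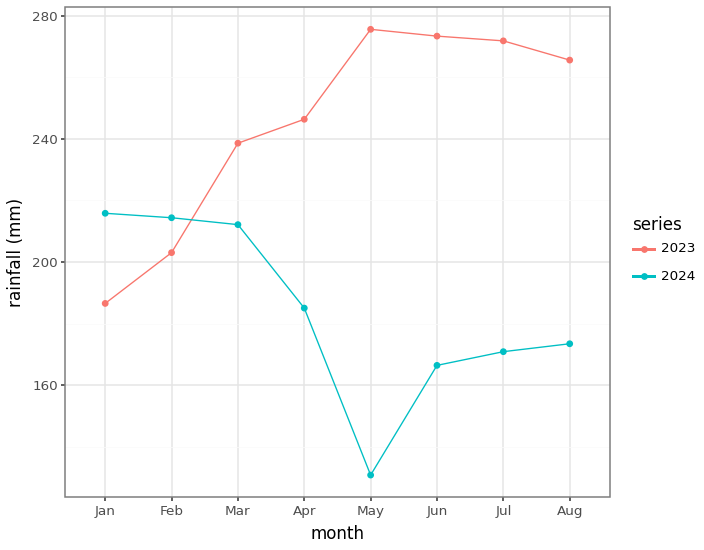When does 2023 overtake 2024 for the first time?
Mar

Feb: 2023 ≈ 200 vs 2024 ≈ 220 (not yet); Mar: 2023 ≈ 240 vs 2024 ≈ 220 (first crossover).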